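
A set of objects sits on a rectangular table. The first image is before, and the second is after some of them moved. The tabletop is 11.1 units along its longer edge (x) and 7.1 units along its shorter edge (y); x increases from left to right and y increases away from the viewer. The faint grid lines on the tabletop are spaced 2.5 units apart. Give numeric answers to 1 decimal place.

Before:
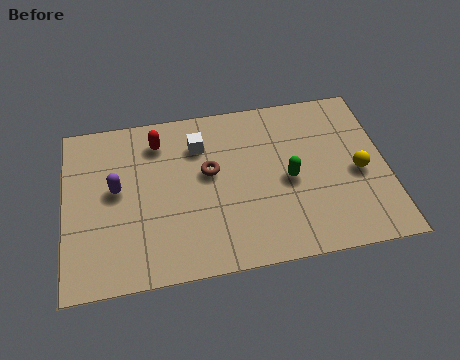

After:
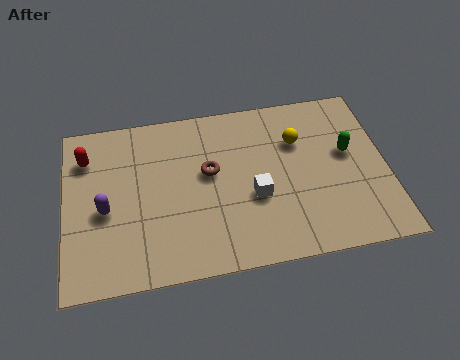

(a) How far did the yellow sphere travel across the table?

2.6

The yellow sphere was near (10.1, 3.2) before and (8.1, 4.9) after, so it travelled √(2.0² + 1.7²) ≈ 2.6 units.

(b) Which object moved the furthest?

the white cube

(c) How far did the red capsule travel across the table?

2.5

From (3.3, 5.7) to (0.8, 5.4), the red capsule covered √(2.5² + 0.3²) ≈ 2.5 units.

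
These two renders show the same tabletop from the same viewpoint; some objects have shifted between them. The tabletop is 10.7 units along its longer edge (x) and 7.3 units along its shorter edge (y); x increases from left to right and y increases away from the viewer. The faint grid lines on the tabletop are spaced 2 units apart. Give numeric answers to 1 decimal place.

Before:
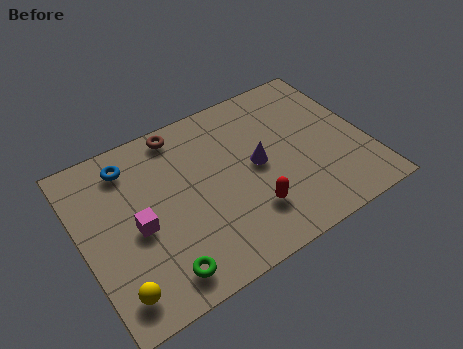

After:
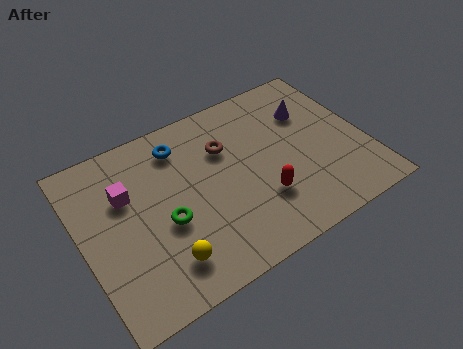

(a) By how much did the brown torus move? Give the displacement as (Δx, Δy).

(1.5, -1.5)

The brown torus was at about (4.1, 6.5) and moved to about (5.6, 5.0).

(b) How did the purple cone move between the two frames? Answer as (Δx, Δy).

(2.3, 1.4)

From the two frames, the purple cone sits at roughly (6.6, 3.7) before and (8.9, 5.1) after.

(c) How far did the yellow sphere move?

1.8

From (0.9, 1.2) to (2.7, 1.5), the yellow sphere covered √(1.8² + 0.3²) ≈ 1.8 units.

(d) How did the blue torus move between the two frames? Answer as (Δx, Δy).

(1.9, -0.1)

The blue torus was at about (2.1, 6.0) and moved to about (4.0, 5.9).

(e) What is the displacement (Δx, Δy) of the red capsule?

(0.5, 0.3)

The red capsule started near (6.0, 1.9) and ended near (6.5, 2.2).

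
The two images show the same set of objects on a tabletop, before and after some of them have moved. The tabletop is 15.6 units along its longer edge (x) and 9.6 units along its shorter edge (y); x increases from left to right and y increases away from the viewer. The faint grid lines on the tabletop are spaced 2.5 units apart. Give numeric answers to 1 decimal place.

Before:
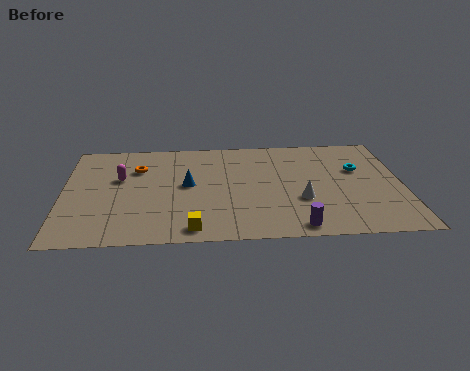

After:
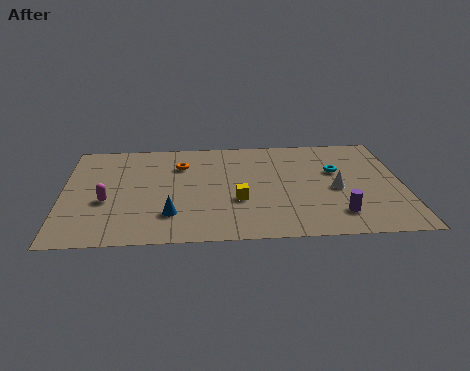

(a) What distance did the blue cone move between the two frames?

2.8

From (5.7, 5.1) to (4.9, 2.4), the blue cone covered √(0.8² + 2.7²) ≈ 2.8 units.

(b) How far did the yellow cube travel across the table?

3.2

The yellow cube moved from about (5.9, 1.1) to (8.0, 3.5), a distance of √(2.1² + 2.4²) ≈ 3.2.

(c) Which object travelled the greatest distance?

the yellow cube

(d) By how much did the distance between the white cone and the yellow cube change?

-0.9

Before: roughly 5.5 units apart; after: 4.6. That's 0.9 units closer together.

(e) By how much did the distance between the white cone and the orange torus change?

-0.6

Before: roughly 8.2 units apart; after: 7.6. That's 0.6 units closer together.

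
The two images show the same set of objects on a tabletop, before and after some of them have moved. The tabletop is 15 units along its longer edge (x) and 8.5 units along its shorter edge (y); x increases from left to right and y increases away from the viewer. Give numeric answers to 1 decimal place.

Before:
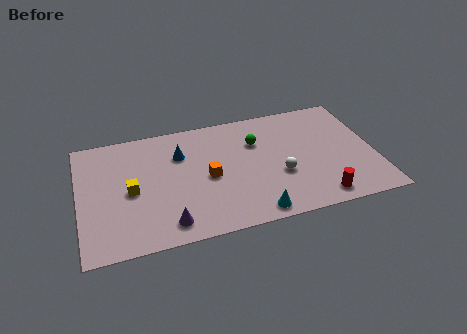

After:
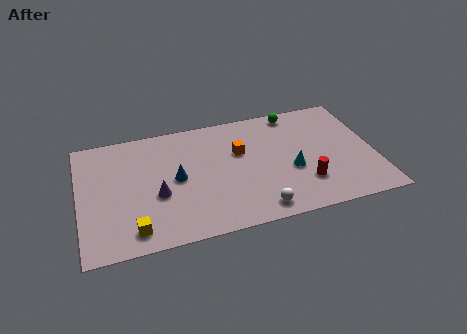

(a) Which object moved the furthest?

the cyan cone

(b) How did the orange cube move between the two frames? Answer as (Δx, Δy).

(1.7, 1.4)

The orange cube started near (6.5, 4.0) and ended near (8.2, 5.4).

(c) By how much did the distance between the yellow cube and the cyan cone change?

+1.6

The distance was about 6.8 in the first image and 8.4 in the second, so they moved 1.6 units further apart.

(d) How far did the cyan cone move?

3.3

The cyan cone was near (8.6, 0.9) before and (10.7, 3.4) after, so it travelled √(2.1² + 2.5²) ≈ 3.3 units.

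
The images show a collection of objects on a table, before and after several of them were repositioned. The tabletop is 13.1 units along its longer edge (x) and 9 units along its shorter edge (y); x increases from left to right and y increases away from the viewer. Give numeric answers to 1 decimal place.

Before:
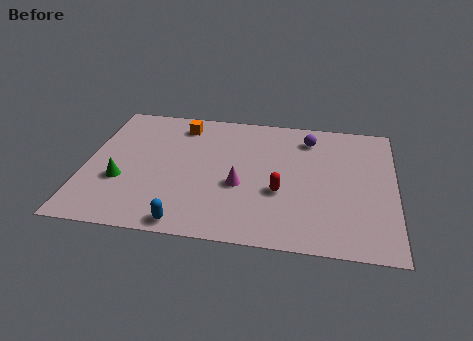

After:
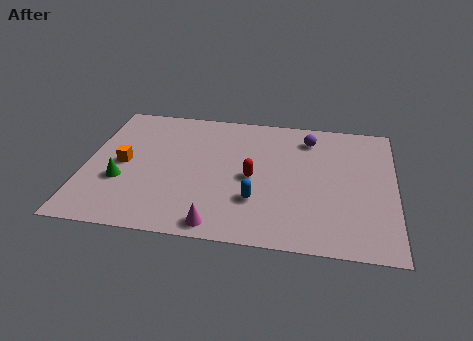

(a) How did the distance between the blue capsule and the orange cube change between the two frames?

-0.8

Before: roughly 6.7 units apart; after: 5.9. That's 0.8 units closer together.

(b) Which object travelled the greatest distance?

the orange cube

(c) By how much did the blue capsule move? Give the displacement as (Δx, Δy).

(2.8, 1.9)

From the two frames, the blue capsule sits at roughly (4.5, 0.8) before and (7.3, 2.7) after.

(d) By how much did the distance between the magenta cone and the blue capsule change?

-1.2

Before: roughly 3.5 units apart; after: 2.3. That's 1.2 units closer together.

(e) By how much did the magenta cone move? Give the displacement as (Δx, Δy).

(-0.8, -2.7)

The magenta cone was at about (6.6, 3.6) and moved to about (5.8, 0.9).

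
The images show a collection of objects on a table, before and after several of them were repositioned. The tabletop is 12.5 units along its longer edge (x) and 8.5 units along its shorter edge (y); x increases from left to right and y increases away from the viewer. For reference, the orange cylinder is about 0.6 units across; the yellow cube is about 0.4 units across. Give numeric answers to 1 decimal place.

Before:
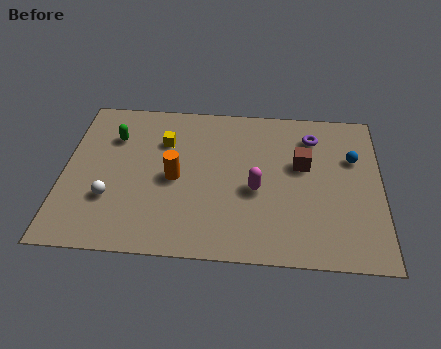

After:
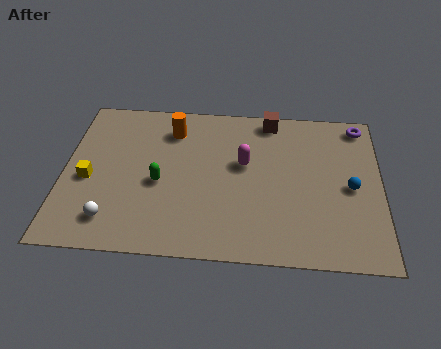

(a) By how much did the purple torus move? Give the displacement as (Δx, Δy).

(1.9, 0.8)

From the two frames, the purple torus sits at roughly (9.8, 6.7) before and (11.7, 7.5) after.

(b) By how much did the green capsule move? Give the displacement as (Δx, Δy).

(1.9, -2.4)

The green capsule started near (1.9, 6.1) and ended near (3.8, 3.7).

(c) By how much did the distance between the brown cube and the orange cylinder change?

-1.1

The distance was about 5.1 in the first image and 4.0 in the second, so they moved 1.1 units closer together.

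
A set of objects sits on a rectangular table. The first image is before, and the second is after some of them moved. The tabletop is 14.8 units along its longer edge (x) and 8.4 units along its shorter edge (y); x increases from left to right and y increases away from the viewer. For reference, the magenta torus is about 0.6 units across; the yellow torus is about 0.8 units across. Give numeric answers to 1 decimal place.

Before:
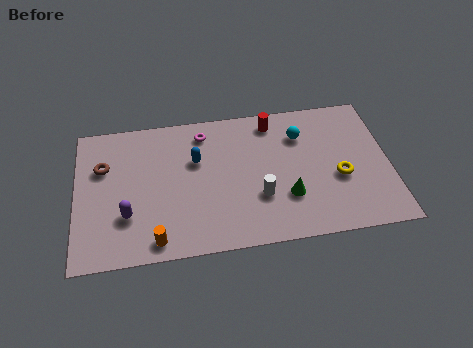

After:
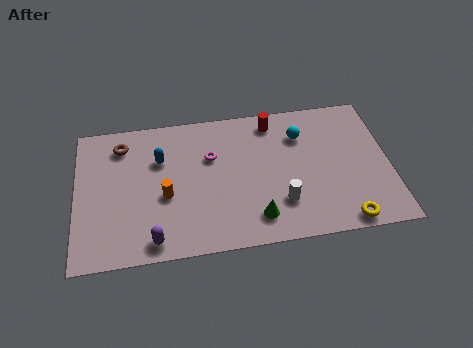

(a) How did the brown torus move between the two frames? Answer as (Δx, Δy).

(0.9, 1.2)

The brown torus was at about (1.3, 5.6) and moved to about (2.2, 6.8).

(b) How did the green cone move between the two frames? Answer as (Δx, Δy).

(-1.5, -1.0)

From the two frames, the green cone sits at roughly (9.9, 2.6) before and (8.4, 1.6) after.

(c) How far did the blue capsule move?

1.7

The blue capsule was near (5.7, 5.4) before and (4.0, 5.7) after, so it travelled √(1.7² + 0.3²) ≈ 1.7 units.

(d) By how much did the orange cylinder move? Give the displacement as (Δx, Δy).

(0.5, 2.5)

From the two frames, the orange cylinder sits at roughly (3.7, 1.0) before and (4.2, 3.5) after.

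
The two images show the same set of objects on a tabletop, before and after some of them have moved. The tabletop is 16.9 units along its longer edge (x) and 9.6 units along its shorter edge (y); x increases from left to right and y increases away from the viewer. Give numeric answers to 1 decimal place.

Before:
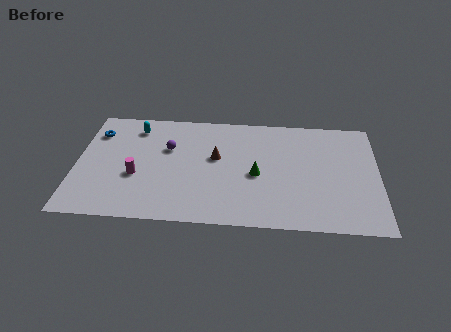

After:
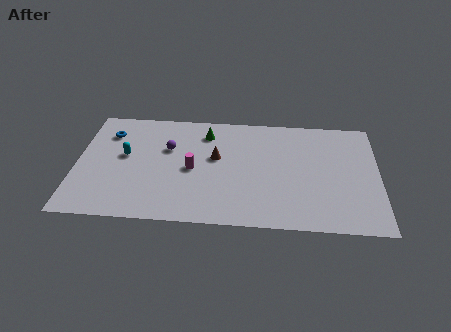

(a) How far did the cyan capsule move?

2.5

The cyan capsule moved from about (3.2, 7.9) to (2.7, 5.4), a distance of √(0.5² + 2.5²) ≈ 2.5.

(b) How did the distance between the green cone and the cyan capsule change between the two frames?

-2.7

Before: roughly 7.8 units apart; after: 5.1. That's 2.7 units closer together.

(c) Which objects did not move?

the brown cone and the purple sphere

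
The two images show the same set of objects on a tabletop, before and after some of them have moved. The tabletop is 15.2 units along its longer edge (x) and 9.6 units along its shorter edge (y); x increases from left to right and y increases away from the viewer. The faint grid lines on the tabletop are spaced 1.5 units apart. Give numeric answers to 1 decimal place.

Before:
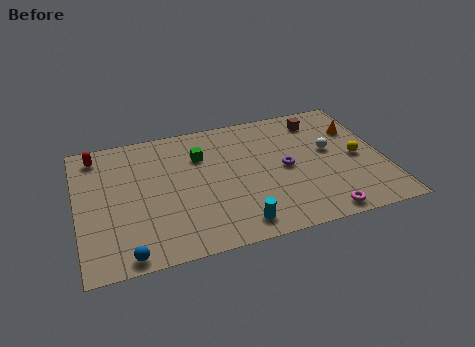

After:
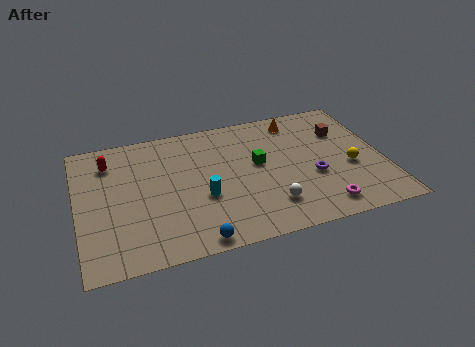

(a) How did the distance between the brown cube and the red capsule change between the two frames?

+0.5

Before: roughly 11.2 units apart; after: 11.7. That's 0.5 units further apart.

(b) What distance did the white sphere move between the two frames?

4.6

The white sphere was near (12.6, 5.4) before and (9.3, 2.2) after, so it travelled √(3.3² + 3.2²) ≈ 4.6 units.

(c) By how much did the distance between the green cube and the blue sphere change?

-1.4

The distance was about 7.2 in the first image and 5.8 in the second, so they moved 1.4 units closer together.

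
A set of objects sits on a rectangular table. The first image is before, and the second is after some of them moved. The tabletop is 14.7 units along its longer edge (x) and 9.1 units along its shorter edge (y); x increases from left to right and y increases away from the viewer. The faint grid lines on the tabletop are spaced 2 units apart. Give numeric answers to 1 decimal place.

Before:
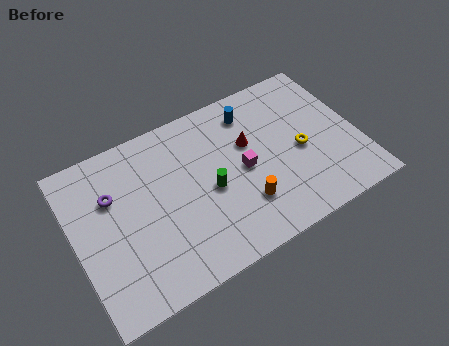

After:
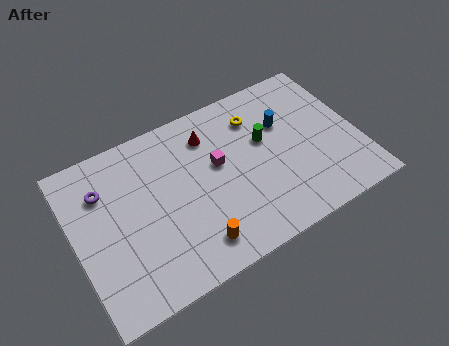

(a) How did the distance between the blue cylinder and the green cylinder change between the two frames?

-3.1

They were about 4.3 units apart before and 1.2 after — 3.1 units closer together.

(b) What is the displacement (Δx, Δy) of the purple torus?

(-0.4, 0.5)

The purple torus started near (2.1, 6.1) and ended near (1.7, 6.6).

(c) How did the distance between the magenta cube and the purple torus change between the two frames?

-0.9

The distance was about 6.8 in the first image and 5.9 in the second, so they moved 0.9 units closer together.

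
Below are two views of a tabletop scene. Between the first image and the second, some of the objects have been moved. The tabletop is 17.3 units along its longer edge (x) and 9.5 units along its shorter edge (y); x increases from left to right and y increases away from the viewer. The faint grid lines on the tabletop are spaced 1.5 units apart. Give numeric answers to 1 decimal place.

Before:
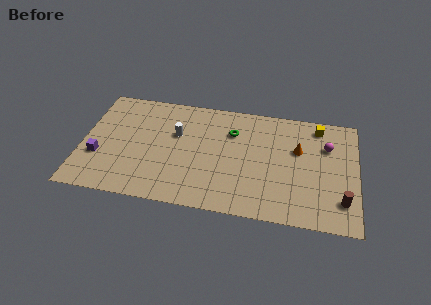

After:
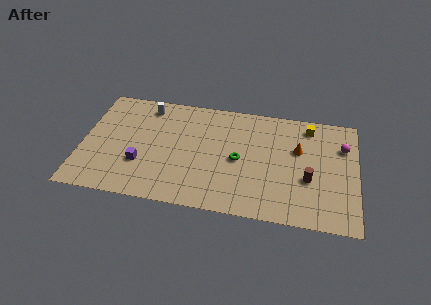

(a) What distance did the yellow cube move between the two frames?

0.6

From (14.8, 8.2) to (14.2, 8.1), the yellow cube covered √(0.6² + 0.1²) ≈ 0.6 units.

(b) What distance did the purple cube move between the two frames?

2.7

The purple cube was near (1.1, 3.3) before and (3.8, 3.1) after, so it travelled √(2.7² + 0.2²) ≈ 2.7 units.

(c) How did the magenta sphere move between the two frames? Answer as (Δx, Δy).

(1.0, 0.1)

From the two frames, the magenta sphere sits at roughly (15.4, 6.6) before and (16.4, 6.7) after.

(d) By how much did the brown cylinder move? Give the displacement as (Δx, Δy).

(-2.1, 1.4)

The brown cylinder was at about (16.4, 2.2) and moved to about (14.3, 3.6).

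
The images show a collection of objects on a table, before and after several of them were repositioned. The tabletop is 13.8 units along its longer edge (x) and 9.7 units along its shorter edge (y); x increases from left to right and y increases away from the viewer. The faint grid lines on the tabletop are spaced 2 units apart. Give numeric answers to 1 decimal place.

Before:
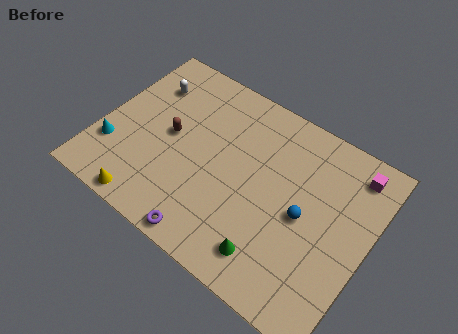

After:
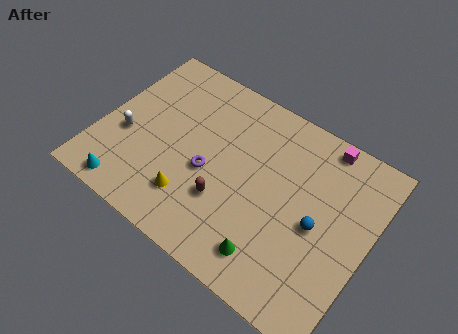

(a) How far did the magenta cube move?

1.8

The magenta cube was near (12.5, 8.2) before and (10.8, 8.8) after, so it travelled √(1.7² + 0.6²) ≈ 1.8 units.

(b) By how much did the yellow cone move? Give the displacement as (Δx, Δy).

(2.0, 1.5)

The yellow cone started near (3.2, 0.8) and ended near (5.2, 2.3).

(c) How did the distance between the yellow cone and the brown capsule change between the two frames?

-2.4

Before: roughly 4.2 units apart; after: 1.8. That's 2.4 units closer together.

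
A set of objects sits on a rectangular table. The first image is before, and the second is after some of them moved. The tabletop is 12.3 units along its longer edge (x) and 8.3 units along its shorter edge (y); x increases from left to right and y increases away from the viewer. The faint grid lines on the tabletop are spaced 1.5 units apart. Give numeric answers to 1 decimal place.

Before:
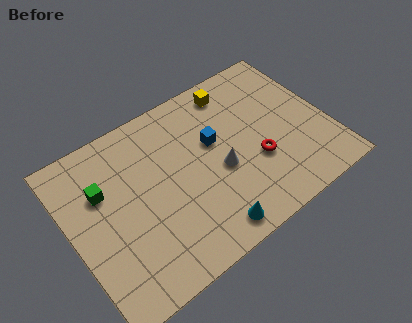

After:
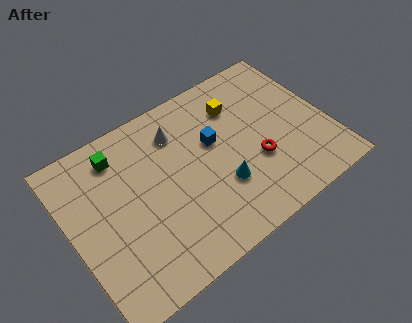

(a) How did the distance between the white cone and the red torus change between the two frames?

+2.9

The distance was about 1.8 in the first image and 4.7 in the second, so they moved 2.9 units further apart.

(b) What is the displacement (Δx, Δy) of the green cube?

(1.0, 1.3)

From the two frames, the green cube sits at roughly (1.7, 5.5) before and (2.7, 6.8) after.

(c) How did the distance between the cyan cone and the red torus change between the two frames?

-1.6

Before: roughly 3.4 units apart; after: 1.8. That's 1.6 units closer together.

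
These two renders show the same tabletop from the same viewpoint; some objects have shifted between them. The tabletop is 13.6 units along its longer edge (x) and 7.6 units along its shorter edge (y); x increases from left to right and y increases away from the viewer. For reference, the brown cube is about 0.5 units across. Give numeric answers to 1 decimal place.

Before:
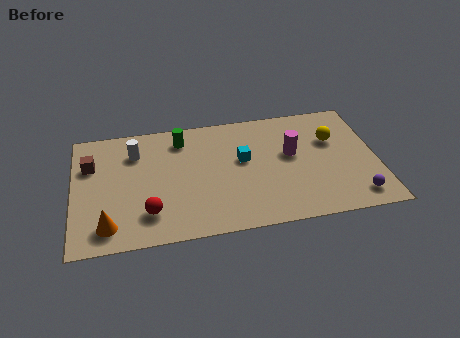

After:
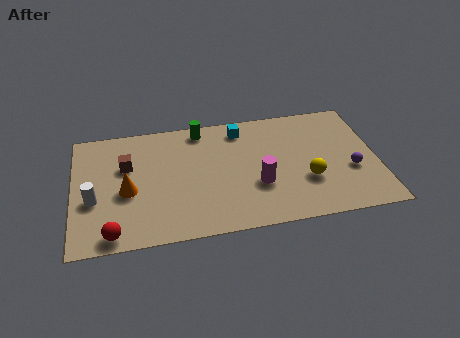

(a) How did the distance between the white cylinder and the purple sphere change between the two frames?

+0.8

They were about 10.7 units apart before and 11.5 after — 0.8 units further apart.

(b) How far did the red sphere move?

1.9

The red sphere was near (3.3, 1.8) before and (1.7, 0.8) after, so it travelled √(1.6² + 1.0²) ≈ 1.9 units.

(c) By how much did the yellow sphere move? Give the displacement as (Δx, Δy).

(-1.3, -2.4)

The yellow sphere was at about (11.7, 5.0) and moved to about (10.4, 2.6).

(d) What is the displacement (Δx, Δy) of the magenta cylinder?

(-1.6, -1.7)

From the two frames, the magenta cylinder sits at roughly (9.8, 4.4) before and (8.2, 2.7) after.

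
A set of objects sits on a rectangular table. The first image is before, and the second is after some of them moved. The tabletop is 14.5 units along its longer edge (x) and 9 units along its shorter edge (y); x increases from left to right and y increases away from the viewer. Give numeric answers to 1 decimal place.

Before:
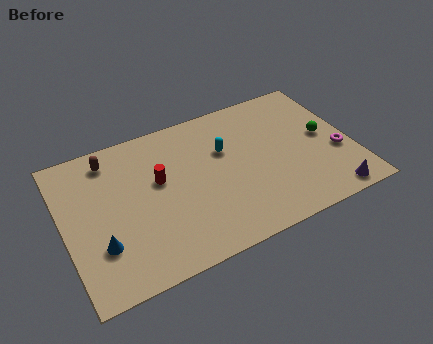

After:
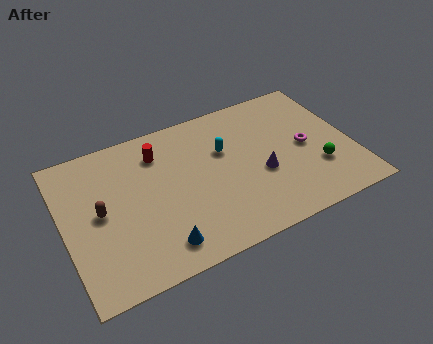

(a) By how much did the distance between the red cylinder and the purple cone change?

-3.3

Before: roughly 9.2 units apart; after: 5.9. That's 3.3 units closer together.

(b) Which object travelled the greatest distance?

the purple cone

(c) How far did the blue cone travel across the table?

3.0

From (1.6, 2.7) to (4.4, 1.5), the blue cone covered √(2.8² + 1.2²) ≈ 3.0 units.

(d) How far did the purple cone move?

4.1

From (12.9, 0.9) to (9.8, 3.6), the purple cone covered √(3.1² + 2.7²) ≈ 4.1 units.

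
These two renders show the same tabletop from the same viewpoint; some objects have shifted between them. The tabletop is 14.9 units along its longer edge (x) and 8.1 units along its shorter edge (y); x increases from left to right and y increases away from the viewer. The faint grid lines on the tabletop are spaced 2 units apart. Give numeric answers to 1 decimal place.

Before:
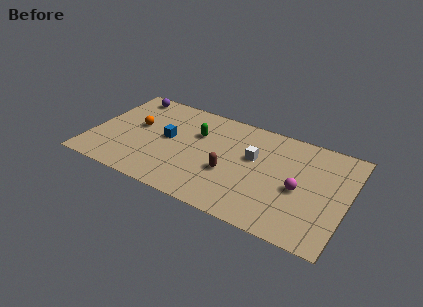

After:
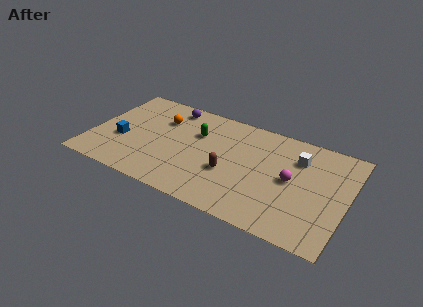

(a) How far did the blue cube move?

2.9

The blue cube was near (4.4, 4.3) before and (1.8, 3.1) after, so it travelled √(2.6² + 1.2²) ≈ 2.9 units.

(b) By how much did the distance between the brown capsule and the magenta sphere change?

-0.4

The distance was about 4.0 in the first image and 3.6 in the second, so they moved 0.4 units closer together.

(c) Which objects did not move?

the brown capsule and the green capsule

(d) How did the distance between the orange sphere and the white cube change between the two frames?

+1.2

They were about 6.9 units apart before and 8.1 after — 1.2 units further apart.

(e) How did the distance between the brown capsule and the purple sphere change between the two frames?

-2.1

Before: roughly 7.7 units apart; after: 5.6. That's 2.1 units closer together.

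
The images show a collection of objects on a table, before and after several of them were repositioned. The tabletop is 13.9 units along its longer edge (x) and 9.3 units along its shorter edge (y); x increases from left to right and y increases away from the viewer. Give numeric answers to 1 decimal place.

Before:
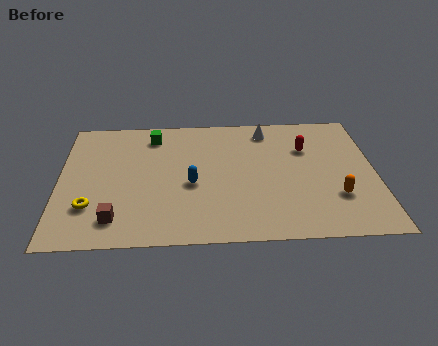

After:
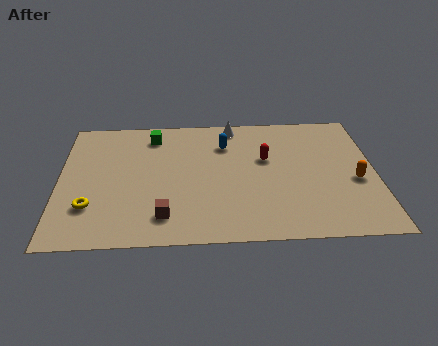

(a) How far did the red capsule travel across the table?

1.9

The red capsule moved from about (10.9, 6.4) to (9.1, 5.7), a distance of √(1.8² + 0.7²) ≈ 1.9.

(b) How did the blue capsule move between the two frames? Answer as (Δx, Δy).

(1.5, 2.9)

From the two frames, the blue capsule sits at roughly (5.8, 4.0) before and (7.3, 6.9) after.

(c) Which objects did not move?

the green cube and the yellow torus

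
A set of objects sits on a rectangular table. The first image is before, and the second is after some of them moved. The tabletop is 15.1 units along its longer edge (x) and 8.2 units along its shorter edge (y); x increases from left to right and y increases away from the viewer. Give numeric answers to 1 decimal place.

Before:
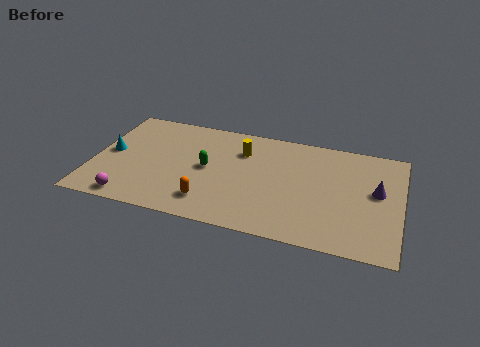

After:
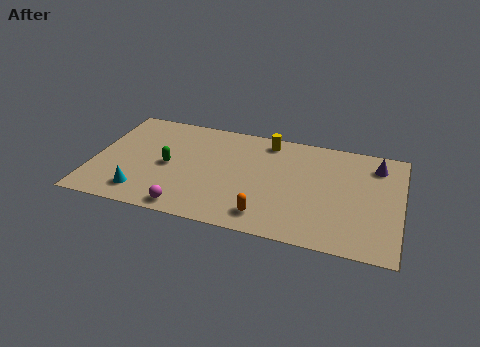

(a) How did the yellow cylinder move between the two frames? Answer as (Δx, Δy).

(1.2, 1.1)

The yellow cylinder started near (7.2, 6.0) and ended near (8.4, 7.1).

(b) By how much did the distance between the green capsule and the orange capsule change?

+3.1

They were about 2.5 units apart before and 5.6 after — 3.1 units further apart.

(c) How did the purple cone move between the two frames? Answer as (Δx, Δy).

(-0.1, 2.0)

The purple cone was at about (13.9, 4.6) and moved to about (13.8, 6.6).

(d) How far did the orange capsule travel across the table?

2.8

From (5.9, 1.7) to (8.7, 1.4), the orange capsule covered √(2.8² + 0.3²) ≈ 2.8 units.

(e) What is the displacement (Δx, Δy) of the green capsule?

(-1.9, -0.3)

The green capsule started near (5.6, 4.2) and ended near (3.7, 3.9).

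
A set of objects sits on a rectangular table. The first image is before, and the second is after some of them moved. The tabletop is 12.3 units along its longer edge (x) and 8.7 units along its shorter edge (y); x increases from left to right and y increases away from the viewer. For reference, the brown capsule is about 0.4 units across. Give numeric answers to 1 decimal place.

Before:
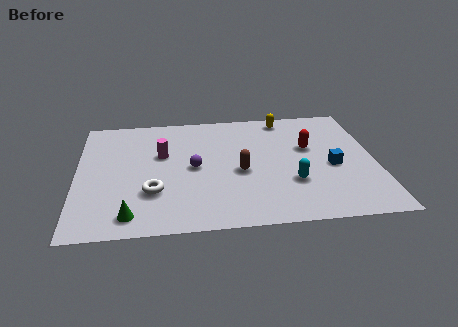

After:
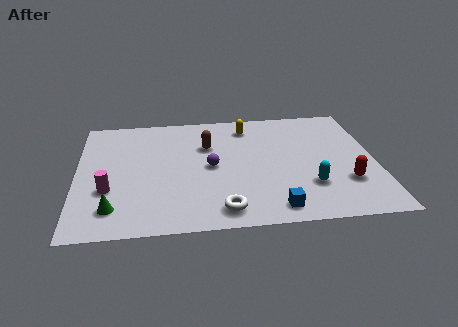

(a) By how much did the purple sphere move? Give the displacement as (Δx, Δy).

(0.7, 0.0)

The purple sphere started near (4.8, 4.3) and ended near (5.5, 4.3).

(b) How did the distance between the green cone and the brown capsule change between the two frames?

+0.5

The distance was about 5.2 in the first image and 5.7 in the second, so they moved 0.5 units further apart.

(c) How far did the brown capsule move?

2.5

The brown capsule was near (6.7, 3.8) before and (5.4, 5.9) after, so it travelled √(1.3² + 2.1²) ≈ 2.5 units.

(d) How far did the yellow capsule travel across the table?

1.7

From (8.7, 7.7) to (7.1, 7.2), the yellow capsule covered √(1.6² + 0.5²) ≈ 1.7 units.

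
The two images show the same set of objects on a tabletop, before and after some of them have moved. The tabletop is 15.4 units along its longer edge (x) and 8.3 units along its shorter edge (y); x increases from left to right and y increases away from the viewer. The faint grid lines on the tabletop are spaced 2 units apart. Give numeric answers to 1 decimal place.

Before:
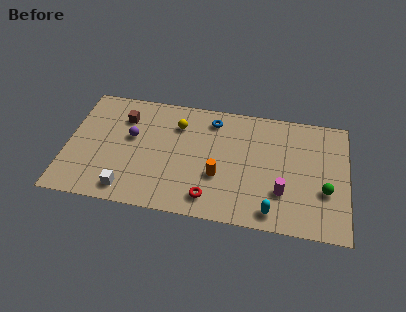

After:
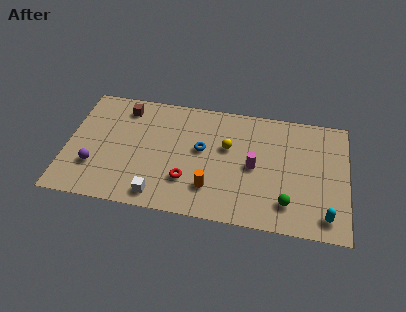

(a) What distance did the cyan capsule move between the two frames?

2.9

The cyan capsule moved from about (11.4, 1.1) to (14.3, 1.3), a distance of √(2.9² + 0.2²) ≈ 2.9.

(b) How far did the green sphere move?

2.3

The green sphere moved from about (14.2, 3.0) to (12.2, 1.8), a distance of √(2.0² + 1.2²) ≈ 2.3.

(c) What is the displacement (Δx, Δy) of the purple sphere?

(-1.9, -2.4)

The purple sphere was at about (3.5, 4.9) and moved to about (1.6, 2.5).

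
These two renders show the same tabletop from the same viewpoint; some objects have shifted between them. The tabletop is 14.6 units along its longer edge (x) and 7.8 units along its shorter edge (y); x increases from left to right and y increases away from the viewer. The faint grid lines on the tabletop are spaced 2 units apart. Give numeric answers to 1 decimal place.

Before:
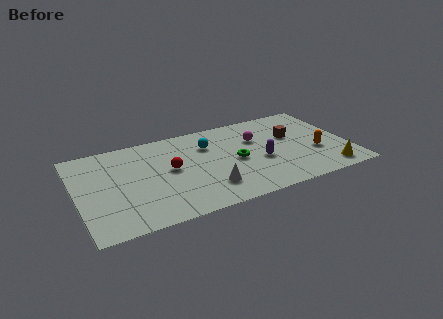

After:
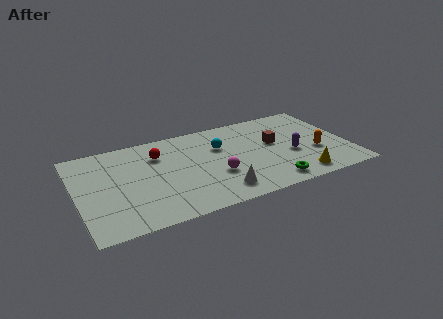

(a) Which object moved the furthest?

the magenta sphere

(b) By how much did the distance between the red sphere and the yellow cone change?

-0.3

The distance was about 8.8 in the first image and 8.5 in the second, so they moved 0.3 units closer together.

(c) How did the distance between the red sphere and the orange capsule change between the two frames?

+0.9

The distance was about 7.9 in the first image and 8.8 in the second, so they moved 0.9 units further apart.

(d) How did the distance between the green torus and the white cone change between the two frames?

+0.3

They were about 2.5 units apart before and 2.8 after — 0.3 units further apart.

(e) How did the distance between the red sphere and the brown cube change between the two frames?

-0.4

They were about 6.7 units apart before and 6.3 after — 0.4 units closer together.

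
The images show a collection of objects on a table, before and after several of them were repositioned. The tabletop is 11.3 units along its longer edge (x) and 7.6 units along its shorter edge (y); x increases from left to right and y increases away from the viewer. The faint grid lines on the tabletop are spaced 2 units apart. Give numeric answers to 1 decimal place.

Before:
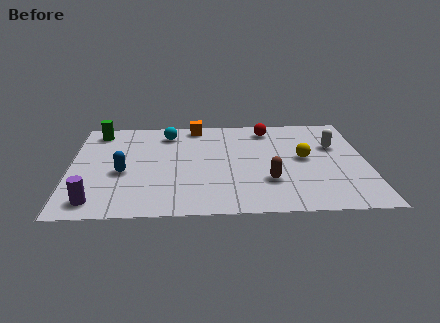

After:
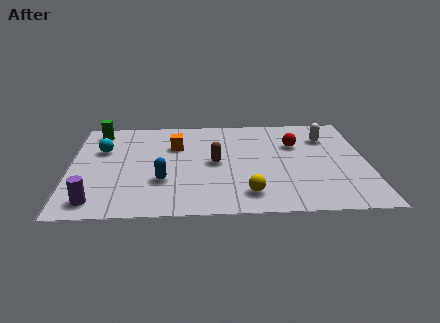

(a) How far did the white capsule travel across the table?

0.8

The white capsule moved from about (10.1, 4.9) to (9.8, 5.6), a distance of √(0.3² + 0.7²) ≈ 0.8.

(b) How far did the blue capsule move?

1.7

The blue capsule was near (2.0, 3.2) before and (3.5, 2.5) after, so it travelled √(1.5² + 0.7²) ≈ 1.7 units.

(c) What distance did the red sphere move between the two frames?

1.6

The red sphere was near (7.6, 6.4) before and (8.6, 5.1) after, so it travelled √(1.0² + 1.3²) ≈ 1.6 units.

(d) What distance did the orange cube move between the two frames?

1.8

The orange cube was near (4.8, 6.8) before and (4.0, 5.2) after, so it travelled √(0.8² + 1.6²) ≈ 1.8 units.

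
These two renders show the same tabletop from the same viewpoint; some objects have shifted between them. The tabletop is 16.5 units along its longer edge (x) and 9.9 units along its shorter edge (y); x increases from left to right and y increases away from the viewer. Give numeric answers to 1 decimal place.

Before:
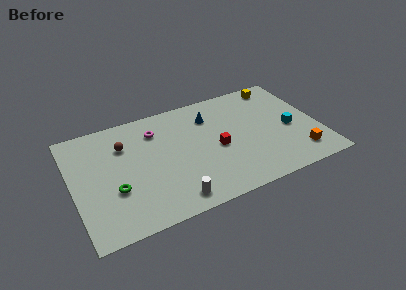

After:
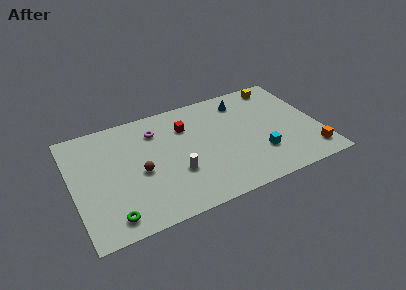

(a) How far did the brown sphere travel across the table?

2.8

The brown sphere was near (3.6, 7.1) before and (4.4, 4.4) after, so it travelled √(0.8² + 2.7²) ≈ 2.8 units.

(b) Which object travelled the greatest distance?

the red cube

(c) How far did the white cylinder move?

2.2

From (6.2, 1.3) to (6.7, 3.4), the white cylinder covered √(0.5² + 2.1²) ≈ 2.2 units.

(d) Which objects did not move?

the magenta torus and the yellow cube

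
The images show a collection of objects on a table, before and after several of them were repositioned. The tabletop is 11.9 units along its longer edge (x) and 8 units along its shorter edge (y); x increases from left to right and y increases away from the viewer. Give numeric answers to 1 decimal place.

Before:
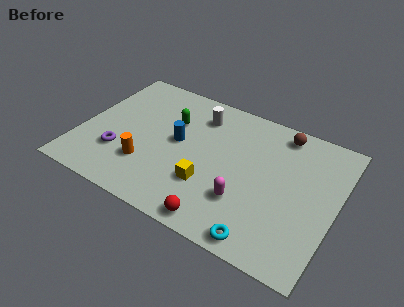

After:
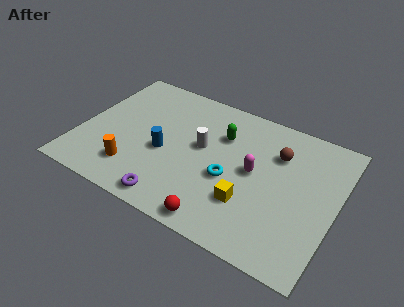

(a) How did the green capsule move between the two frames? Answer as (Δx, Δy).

(2.4, 0.2)

From the two frames, the green capsule sits at roughly (4.0, 5.4) before and (6.4, 5.6) after.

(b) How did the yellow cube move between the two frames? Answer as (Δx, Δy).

(1.9, -0.1)

The yellow cube was at about (6.2, 2.5) and moved to about (8.1, 2.4).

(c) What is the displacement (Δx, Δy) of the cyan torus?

(-1.9, 2.5)

The cyan torus was at about (9.0, 0.8) and moved to about (7.1, 3.3).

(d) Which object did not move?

the red sphere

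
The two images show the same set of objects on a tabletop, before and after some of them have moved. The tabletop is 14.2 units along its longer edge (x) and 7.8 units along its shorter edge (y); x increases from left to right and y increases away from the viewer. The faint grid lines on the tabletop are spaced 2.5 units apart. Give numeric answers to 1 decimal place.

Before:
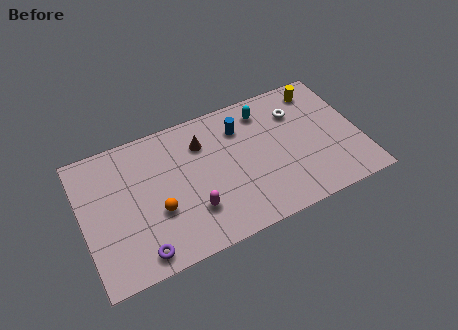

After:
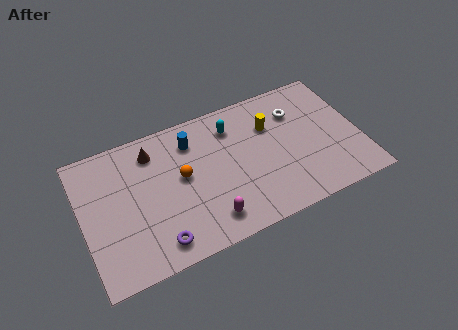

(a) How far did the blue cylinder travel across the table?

2.5

From (8.3, 5.9) to (5.8, 6.1), the blue cylinder covered √(2.5² + 0.2²) ≈ 2.5 units.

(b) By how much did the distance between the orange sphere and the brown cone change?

-1.5

Before: roughly 3.9 units apart; after: 2.4. That's 1.5 units closer together.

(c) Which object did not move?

the white torus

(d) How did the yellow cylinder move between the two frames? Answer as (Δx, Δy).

(-2.7, -1.2)

The yellow cylinder was at about (12.5, 6.6) and moved to about (9.8, 5.4).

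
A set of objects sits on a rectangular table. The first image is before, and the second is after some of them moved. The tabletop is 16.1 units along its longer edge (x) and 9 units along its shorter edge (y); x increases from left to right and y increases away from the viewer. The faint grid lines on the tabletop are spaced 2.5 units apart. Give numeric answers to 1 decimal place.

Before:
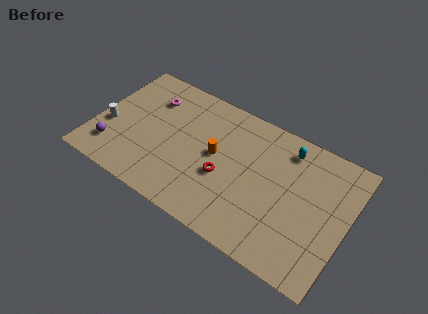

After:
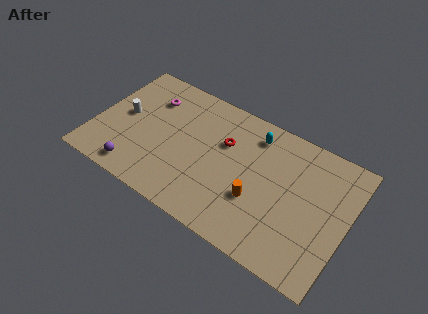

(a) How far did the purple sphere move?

1.9

The purple sphere moved from about (1.4, 2.0) to (3.1, 1.2), a distance of √(1.7² + 0.8²) ≈ 1.9.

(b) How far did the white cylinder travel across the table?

1.4

The white cylinder was near (0.9, 3.5) before and (1.7, 4.7) after, so it travelled √(0.8² + 1.2²) ≈ 1.4 units.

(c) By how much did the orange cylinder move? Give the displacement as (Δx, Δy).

(2.9, -1.6)

From the two frames, the orange cylinder sits at roughly (7.7, 4.8) before and (10.6, 3.2) after.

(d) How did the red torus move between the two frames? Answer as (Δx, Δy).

(-0.3, 2.3)

From the two frames, the red torus sits at roughly (8.4, 3.6) before and (8.1, 5.9) after.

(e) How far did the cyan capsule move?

2.1

From (11.9, 7.5) to (9.8, 7.4), the cyan capsule covered √(2.1² + 0.1²) ≈ 2.1 units.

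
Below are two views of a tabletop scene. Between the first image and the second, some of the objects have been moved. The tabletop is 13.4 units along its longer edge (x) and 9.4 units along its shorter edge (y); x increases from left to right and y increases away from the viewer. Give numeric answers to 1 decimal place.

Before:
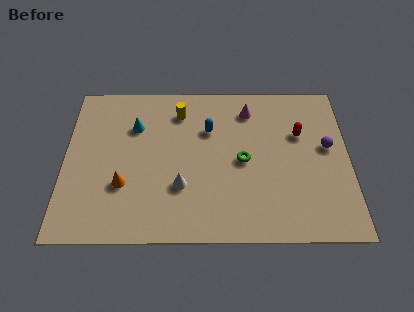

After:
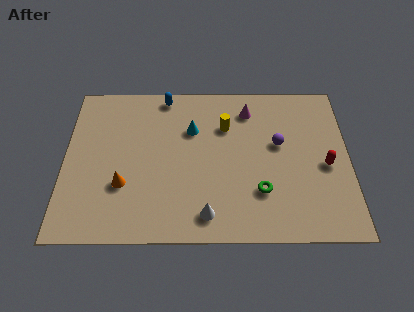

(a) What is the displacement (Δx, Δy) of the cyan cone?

(2.7, -0.2)

The cyan cone started near (3.3, 6.6) and ended near (6.0, 6.4).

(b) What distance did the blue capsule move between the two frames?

3.0

The blue capsule was near (6.8, 6.4) before and (4.7, 8.5) after, so it travelled √(2.1² + 2.1²) ≈ 3.0 units.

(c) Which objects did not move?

the orange cone and the magenta cone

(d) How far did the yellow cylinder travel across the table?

2.4

From (5.4, 7.5) to (7.6, 6.6), the yellow cylinder covered √(2.2² + 0.9²) ≈ 2.4 units.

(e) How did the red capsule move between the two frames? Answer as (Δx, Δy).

(1.2, -1.9)

The red capsule was at about (11.1, 6.1) and moved to about (12.3, 4.2).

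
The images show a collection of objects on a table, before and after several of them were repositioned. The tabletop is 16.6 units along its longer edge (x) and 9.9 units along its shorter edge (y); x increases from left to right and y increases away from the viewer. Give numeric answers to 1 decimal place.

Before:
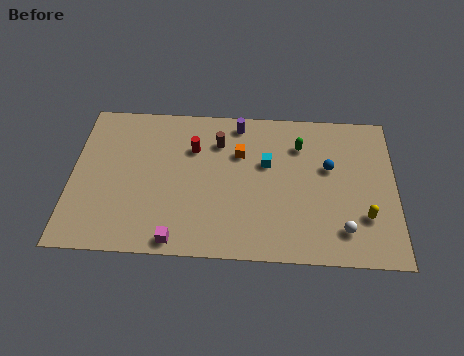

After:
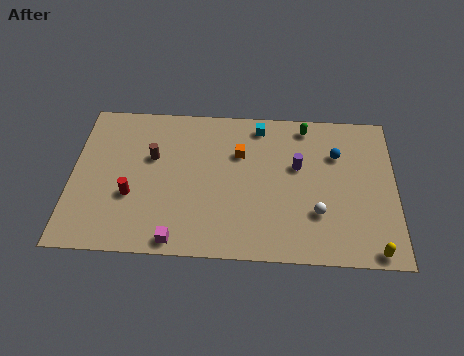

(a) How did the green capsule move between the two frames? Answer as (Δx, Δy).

(0.3, 1.3)

From the two frames, the green capsule sits at roughly (11.7, 7.4) before and (12.0, 8.7) after.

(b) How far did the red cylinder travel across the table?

4.5

The red cylinder was near (6.2, 6.9) before and (3.1, 3.6) after, so it travelled √(3.1² + 3.3²) ≈ 4.5 units.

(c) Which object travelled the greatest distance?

the red cylinder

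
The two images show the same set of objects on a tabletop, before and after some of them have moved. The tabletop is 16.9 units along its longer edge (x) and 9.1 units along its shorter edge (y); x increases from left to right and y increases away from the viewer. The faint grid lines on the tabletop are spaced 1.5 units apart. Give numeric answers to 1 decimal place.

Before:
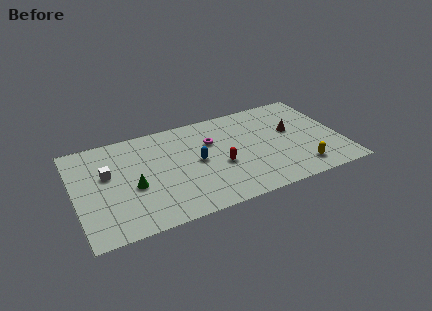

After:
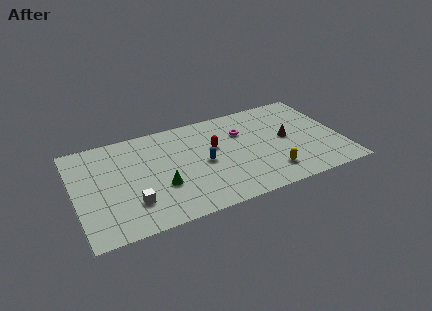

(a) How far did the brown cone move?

0.7

From (13.9, 5.3) to (13.5, 4.7), the brown cone covered √(0.4² + 0.6²) ≈ 0.7 units.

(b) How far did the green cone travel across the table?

1.8

From (3.6, 3.8) to (5.3, 3.2), the green cone covered √(1.7² + 0.6²) ≈ 1.8 units.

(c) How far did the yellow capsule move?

1.9

The yellow capsule moved from about (14.0, 1.6) to (12.1, 1.9), a distance of √(1.9² + 0.3²) ≈ 1.9.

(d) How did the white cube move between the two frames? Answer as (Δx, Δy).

(1.3, -3.1)

The white cube was at about (2.1, 5.5) and moved to about (3.4, 2.4).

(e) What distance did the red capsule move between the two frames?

1.8

The red capsule moved from about (9.1, 3.7) to (8.9, 5.5), a distance of √(0.2² + 1.8²) ≈ 1.8.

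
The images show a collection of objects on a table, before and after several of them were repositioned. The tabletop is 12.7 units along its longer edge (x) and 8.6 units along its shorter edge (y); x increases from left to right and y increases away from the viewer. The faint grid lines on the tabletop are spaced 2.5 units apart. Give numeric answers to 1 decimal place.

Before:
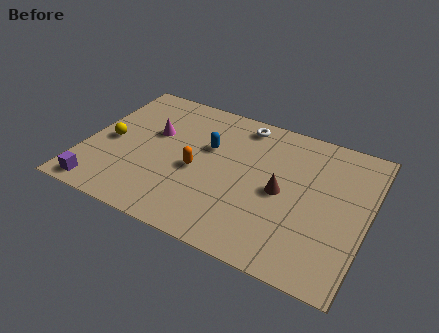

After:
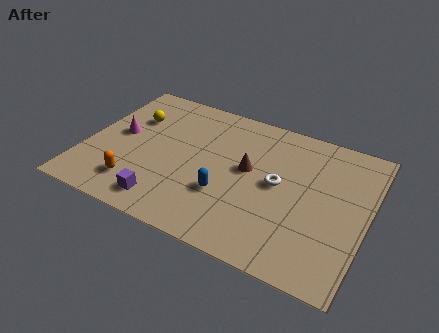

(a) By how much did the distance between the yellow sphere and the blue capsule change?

+1.1

Before: roughly 4.5 units apart; after: 5.6. That's 1.1 units further apart.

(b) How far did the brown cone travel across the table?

1.7

The brown cone was near (8.9, 4.1) before and (7.3, 4.8) after, so it travelled √(1.6² + 0.7²) ≈ 1.7 units.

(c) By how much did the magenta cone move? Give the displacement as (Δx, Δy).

(-1.5, -0.7)

The magenta cone was at about (2.9, 5.3) and moved to about (1.4, 4.6).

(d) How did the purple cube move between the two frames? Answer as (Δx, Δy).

(2.9, 0.4)

The purple cube started near (1.1, 0.9) and ended near (4.0, 1.3).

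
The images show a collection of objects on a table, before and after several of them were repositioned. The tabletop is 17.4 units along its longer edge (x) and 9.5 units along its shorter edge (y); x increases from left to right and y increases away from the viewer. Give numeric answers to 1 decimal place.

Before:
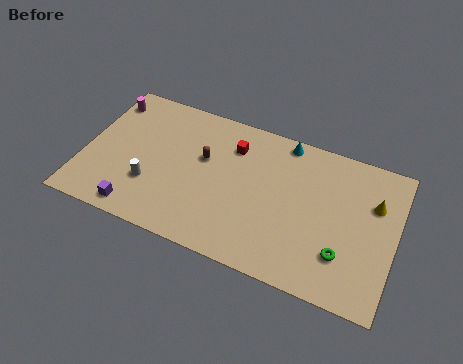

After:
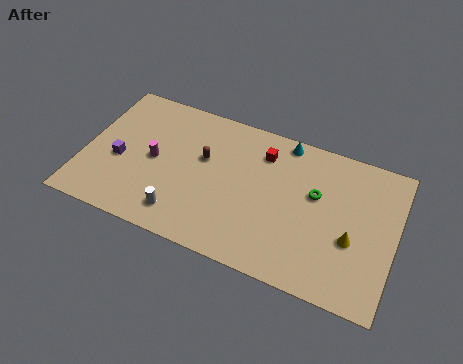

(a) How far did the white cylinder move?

2.3

The white cylinder was near (3.9, 3.0) before and (5.8, 1.7) after, so it travelled √(1.9² + 1.3²) ≈ 2.3 units.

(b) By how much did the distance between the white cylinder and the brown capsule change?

+0.3

They were about 3.9 units apart before and 4.2 after — 0.3 units further apart.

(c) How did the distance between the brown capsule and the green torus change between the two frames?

-2.4

The distance was about 8.7 in the first image and 6.3 in the second, so they moved 2.4 units closer together.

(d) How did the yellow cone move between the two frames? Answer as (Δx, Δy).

(-1.0, -2.7)

The yellow cone was at about (16.1, 6.4) and moved to about (15.1, 3.7).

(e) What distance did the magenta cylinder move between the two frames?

4.4

The magenta cylinder was near (0.8, 7.8) before and (3.9, 4.7) after, so it travelled √(3.1² + 3.1²) ≈ 4.4 units.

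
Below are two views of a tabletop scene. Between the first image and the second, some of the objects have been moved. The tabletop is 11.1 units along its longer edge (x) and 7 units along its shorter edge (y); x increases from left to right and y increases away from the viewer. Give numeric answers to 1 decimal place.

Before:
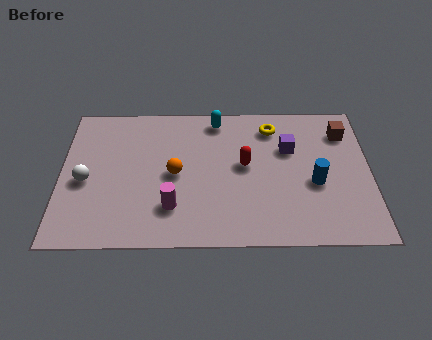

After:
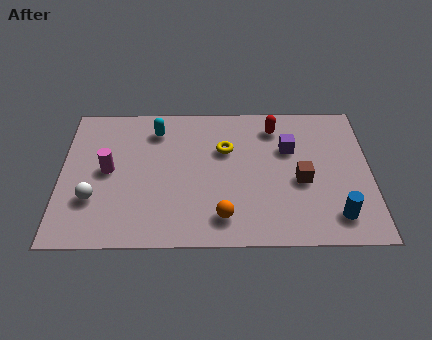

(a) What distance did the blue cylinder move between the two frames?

1.7

The blue cylinder was near (9.1, 2.9) before and (9.8, 1.3) after, so it travelled √(0.7² + 1.6²) ≈ 1.7 units.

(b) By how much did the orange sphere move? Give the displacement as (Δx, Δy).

(1.7, -2.1)

The orange sphere started near (4.1, 3.4) and ended near (5.8, 1.3).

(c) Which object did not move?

the purple cube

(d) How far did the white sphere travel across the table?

0.9

The white sphere was near (0.9, 3.1) before and (1.2, 2.2) after, so it travelled √(0.3² + 0.9²) ≈ 0.9 units.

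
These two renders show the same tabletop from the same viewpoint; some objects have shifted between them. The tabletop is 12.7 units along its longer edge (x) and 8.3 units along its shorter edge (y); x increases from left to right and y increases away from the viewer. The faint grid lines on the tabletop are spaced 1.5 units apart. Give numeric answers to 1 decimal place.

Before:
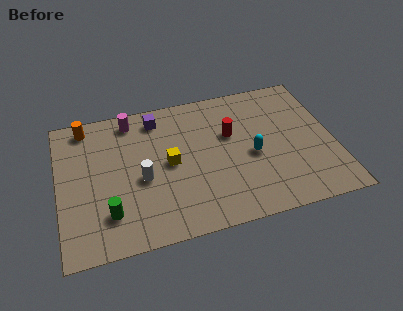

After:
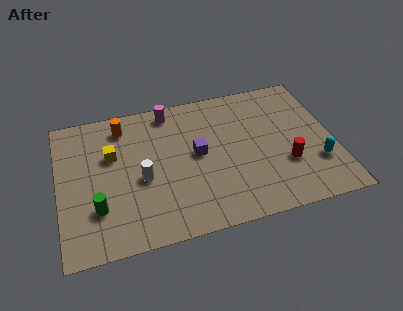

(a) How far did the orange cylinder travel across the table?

1.7

The orange cylinder was near (1.4, 7.3) before and (3.1, 6.9) after, so it travelled √(1.7² + 0.4²) ≈ 1.7 units.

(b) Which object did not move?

the white cylinder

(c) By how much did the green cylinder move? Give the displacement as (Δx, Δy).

(-0.5, 0.4)

The green cylinder was at about (2.2, 2.0) and moved to about (1.7, 2.4).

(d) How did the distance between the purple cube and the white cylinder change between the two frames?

-0.8

Before: roughly 3.5 units apart; after: 2.7. That's 0.8 units closer together.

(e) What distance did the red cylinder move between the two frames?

3.4

From (8.0, 5.2) to (10.4, 2.8), the red cylinder covered √(2.4² + 2.4²) ≈ 3.4 units.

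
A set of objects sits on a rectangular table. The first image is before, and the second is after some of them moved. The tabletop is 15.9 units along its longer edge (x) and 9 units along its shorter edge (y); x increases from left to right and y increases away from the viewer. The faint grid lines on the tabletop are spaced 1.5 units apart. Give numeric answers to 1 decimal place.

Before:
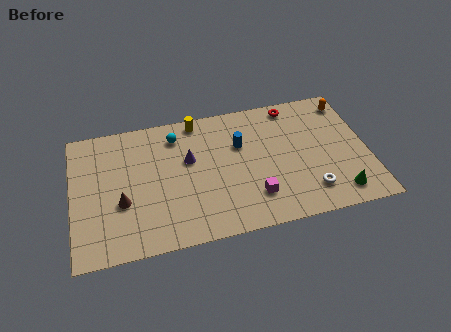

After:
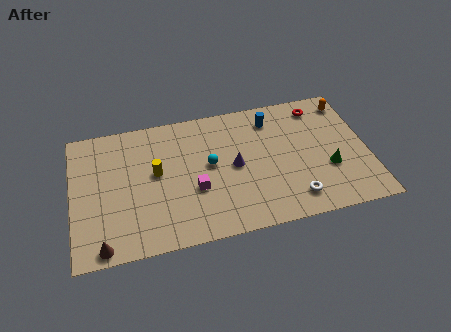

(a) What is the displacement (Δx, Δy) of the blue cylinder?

(1.8, 1.4)

The blue cylinder started near (9.1, 5.9) and ended near (10.9, 7.3).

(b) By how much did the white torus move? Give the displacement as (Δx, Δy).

(-0.9, -0.3)

The white torus was at about (12.6, 1.9) and moved to about (11.7, 1.6).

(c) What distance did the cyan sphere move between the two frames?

2.9

The cyan sphere was near (5.7, 7.3) before and (7.4, 4.9) after, so it travelled √(1.7² + 2.4²) ≈ 2.9 units.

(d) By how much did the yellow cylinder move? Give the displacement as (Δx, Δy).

(-2.4, -3.1)

The yellow cylinder started near (6.9, 8.1) and ended near (4.5, 5.0).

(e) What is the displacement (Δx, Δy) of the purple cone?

(2.4, -1.0)

The purple cone started near (6.3, 5.5) and ended near (8.7, 4.5).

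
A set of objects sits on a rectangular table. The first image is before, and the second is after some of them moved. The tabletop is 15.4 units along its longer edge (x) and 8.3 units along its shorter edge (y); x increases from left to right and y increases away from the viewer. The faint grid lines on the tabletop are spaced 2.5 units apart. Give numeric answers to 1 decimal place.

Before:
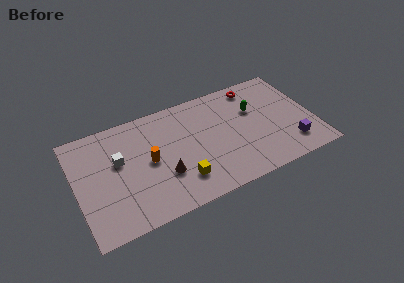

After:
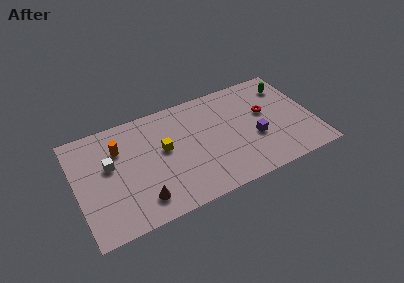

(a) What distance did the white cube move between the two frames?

0.6

From (2.8, 5.0) to (2.2, 4.9), the white cube covered √(0.6² + 0.1²) ≈ 0.6 units.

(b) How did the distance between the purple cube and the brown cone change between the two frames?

-0.5

They were about 8.3 units apart before and 7.8 after — 0.5 units closer together.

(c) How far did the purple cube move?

2.6

The purple cube moved from about (13.7, 1.8) to (11.5, 3.2), a distance of √(2.2² + 1.4²) ≈ 2.6.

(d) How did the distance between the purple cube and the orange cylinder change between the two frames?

-0.3

The distance was about 9.3 in the first image and 9.0 in the second, so they moved 0.3 units closer together.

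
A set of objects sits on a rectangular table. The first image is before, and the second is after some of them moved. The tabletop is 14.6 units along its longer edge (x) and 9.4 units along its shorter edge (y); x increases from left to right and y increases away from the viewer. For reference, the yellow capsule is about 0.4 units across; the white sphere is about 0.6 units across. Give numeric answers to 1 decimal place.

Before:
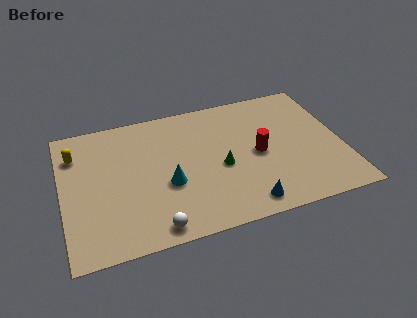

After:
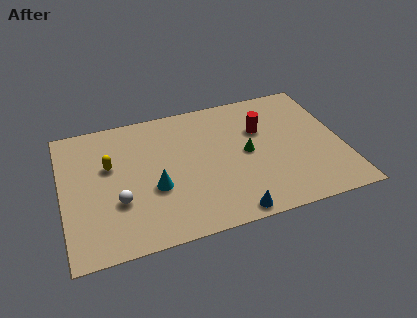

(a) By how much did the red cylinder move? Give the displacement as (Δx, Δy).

(0.3, 1.7)

The red cylinder started near (10.2, 4.5) and ended near (10.5, 6.2).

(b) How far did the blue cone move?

0.9

From (9.2, 1.2) to (8.4, 0.8), the blue cone covered √(0.8² + 0.4²) ≈ 0.9 units.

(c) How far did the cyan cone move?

0.7

From (5.4, 3.7) to (4.7, 3.6), the cyan cone covered √(0.7² + 0.1²) ≈ 0.7 units.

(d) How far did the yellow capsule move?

2.1

The yellow capsule moved from about (0.8, 7.1) to (2.5, 5.8), a distance of √(1.7² + 1.3²) ≈ 2.1.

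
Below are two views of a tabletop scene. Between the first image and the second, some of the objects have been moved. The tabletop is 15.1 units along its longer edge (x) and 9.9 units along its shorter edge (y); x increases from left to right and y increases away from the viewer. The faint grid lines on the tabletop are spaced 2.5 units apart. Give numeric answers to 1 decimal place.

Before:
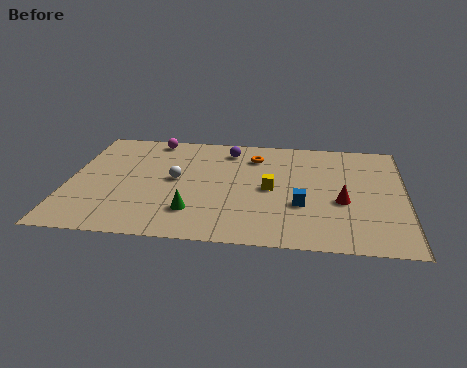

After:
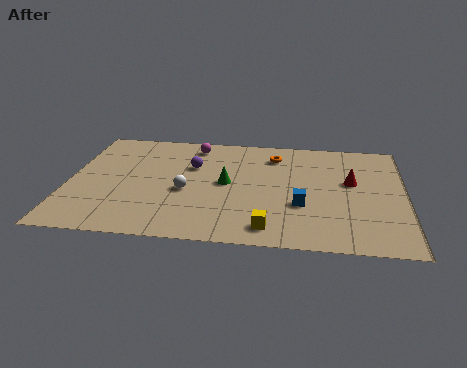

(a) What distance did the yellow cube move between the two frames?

3.4

The yellow cube was near (9.1, 4.8) before and (9.1, 1.4) after, so it travelled √(0.0² + 3.4²) ≈ 3.4 units.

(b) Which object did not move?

the blue cube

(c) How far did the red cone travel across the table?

1.8

The red cone was near (12.3, 4.0) before and (12.7, 5.8) after, so it travelled √(0.4² + 1.8²) ≈ 1.8 units.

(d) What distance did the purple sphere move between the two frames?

2.3

The purple sphere was near (7.1, 8.2) before and (5.5, 6.5) after, so it travelled √(1.6² + 1.7²) ≈ 2.3 units.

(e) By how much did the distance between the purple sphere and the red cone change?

+0.5

The distance was about 6.7 in the first image and 7.2 in the second, so they moved 0.5 units further apart.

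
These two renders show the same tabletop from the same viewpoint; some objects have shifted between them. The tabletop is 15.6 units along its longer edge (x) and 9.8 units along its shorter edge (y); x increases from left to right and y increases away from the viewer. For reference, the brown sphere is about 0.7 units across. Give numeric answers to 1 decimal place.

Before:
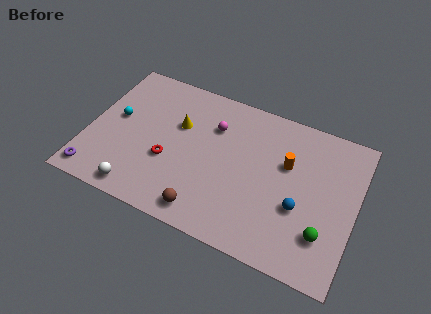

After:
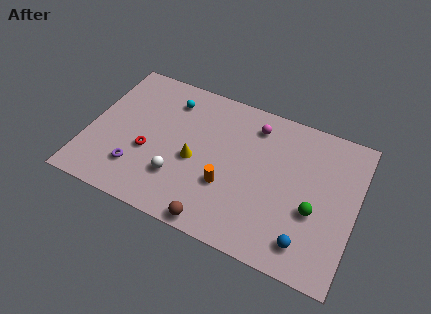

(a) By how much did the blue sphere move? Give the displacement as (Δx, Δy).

(0.6, -2.0)

From the two frames, the blue sphere sits at roughly (12.5, 3.7) before and (13.1, 1.7) after.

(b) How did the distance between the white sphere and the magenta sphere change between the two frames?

-0.5

Before: roughly 7.0 units apart; after: 6.5. That's 0.5 units closer together.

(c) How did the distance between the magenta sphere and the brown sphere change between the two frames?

+1.6

The distance was about 5.7 in the first image and 7.3 in the second, so they moved 1.6 units further apart.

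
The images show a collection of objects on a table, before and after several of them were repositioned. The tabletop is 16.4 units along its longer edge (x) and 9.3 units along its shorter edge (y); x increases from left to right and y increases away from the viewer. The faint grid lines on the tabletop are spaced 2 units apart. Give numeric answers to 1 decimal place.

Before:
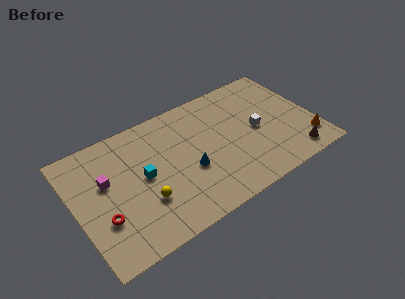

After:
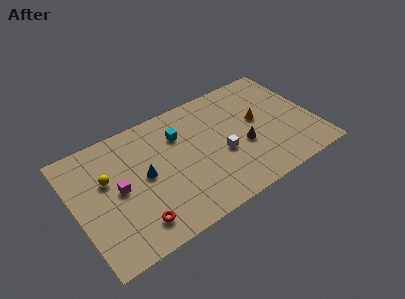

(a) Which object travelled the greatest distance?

the orange cone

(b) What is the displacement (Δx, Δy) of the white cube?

(-2.6, -0.7)

The white cube started near (12.5, 4.5) and ended near (9.9, 3.8).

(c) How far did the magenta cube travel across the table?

1.2

The magenta cube moved from about (2.2, 5.7) to (2.9, 4.7), a distance of √(0.7² + 1.0²) ≈ 1.2.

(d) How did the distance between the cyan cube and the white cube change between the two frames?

-4.1

The distance was about 7.9 in the first image and 3.8 in the second, so they moved 4.1 units closer together.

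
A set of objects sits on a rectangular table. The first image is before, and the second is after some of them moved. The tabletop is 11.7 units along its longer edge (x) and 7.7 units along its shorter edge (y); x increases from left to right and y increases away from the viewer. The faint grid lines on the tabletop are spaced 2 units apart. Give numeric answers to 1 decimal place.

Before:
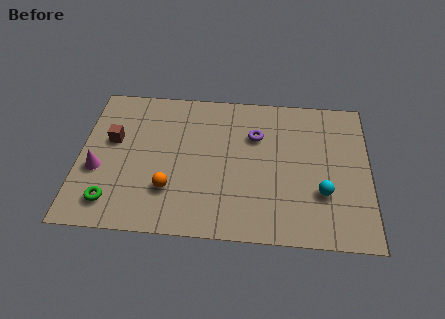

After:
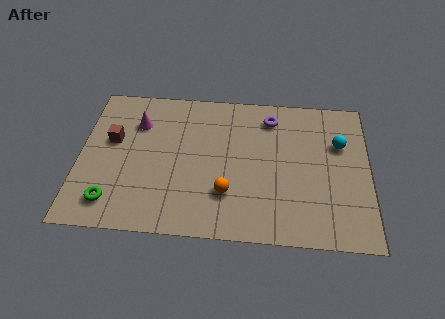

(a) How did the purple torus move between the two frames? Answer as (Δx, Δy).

(0.6, 1.0)

The purple torus started near (7.1, 5.3) and ended near (7.7, 6.3).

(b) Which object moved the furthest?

the magenta cone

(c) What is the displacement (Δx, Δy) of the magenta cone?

(1.5, 2.6)

From the two frames, the magenta cone sits at roughly (0.8, 3.0) before and (2.3, 5.6) after.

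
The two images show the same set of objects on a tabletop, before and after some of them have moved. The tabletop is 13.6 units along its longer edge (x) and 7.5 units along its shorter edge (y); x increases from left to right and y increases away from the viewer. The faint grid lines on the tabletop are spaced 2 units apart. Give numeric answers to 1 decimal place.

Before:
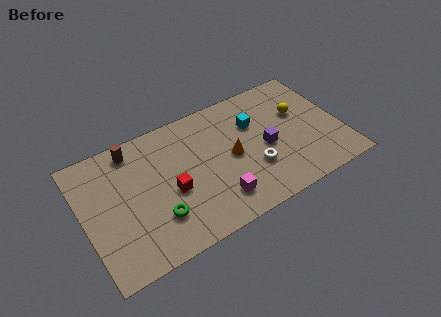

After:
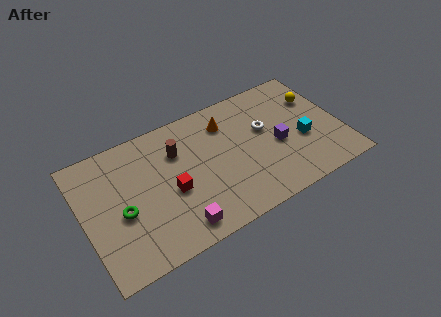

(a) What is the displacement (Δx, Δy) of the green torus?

(-1.7, 1.1)

The green torus started near (3.6, 2.1) and ended near (1.9, 3.2).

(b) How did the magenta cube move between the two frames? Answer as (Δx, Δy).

(-2.2, -0.5)

The magenta cube started near (6.7, 1.6) and ended near (4.5, 1.1).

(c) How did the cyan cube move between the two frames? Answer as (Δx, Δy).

(2.3, -2.1)

The cyan cube started near (9.2, 5.1) and ended near (11.5, 3.0).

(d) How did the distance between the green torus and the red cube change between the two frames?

+1.2

The distance was about 1.4 in the first image and 2.6 in the second, so they moved 1.2 units further apart.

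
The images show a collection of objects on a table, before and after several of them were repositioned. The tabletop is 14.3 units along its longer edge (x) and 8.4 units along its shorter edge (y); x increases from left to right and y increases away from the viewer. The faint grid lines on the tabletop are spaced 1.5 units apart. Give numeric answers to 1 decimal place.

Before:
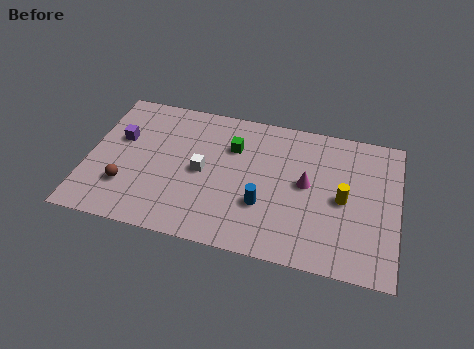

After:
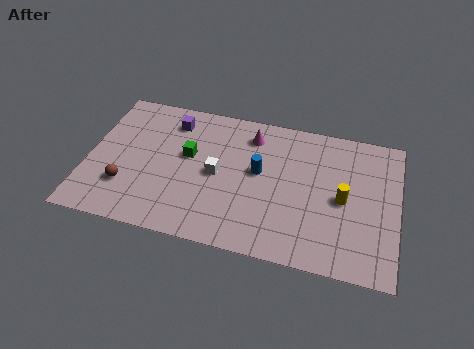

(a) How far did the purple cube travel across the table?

2.8

The purple cube was near (1.4, 5.2) before and (3.7, 6.8) after, so it travelled √(2.3² + 1.6²) ≈ 2.8 units.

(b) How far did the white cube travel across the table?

0.7

The white cube was near (5.3, 4.1) before and (6.0, 4.1) after, so it travelled √(0.7² + 0.0²) ≈ 0.7 units.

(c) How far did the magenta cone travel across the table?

3.5

The magenta cone moved from about (10.1, 4.5) to (7.4, 6.8), a distance of √(2.7² + 2.3²) ≈ 3.5.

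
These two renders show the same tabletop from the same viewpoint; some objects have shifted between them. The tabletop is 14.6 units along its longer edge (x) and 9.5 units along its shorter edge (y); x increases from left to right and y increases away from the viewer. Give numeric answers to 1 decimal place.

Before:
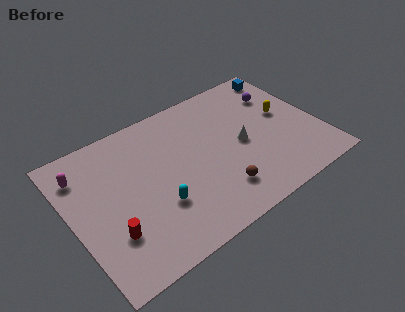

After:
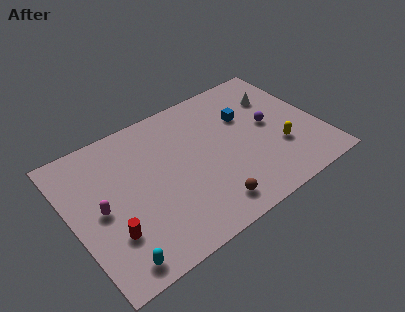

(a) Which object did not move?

the red cylinder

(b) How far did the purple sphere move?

2.1

The purple sphere moved from about (12.8, 6.9) to (11.8, 5.0), a distance of √(1.0² + 1.9²) ≈ 2.1.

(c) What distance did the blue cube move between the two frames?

3.5

From (13.5, 8.3) to (10.6, 6.3), the blue cube covered √(2.9² + 2.0²) ≈ 3.5 units.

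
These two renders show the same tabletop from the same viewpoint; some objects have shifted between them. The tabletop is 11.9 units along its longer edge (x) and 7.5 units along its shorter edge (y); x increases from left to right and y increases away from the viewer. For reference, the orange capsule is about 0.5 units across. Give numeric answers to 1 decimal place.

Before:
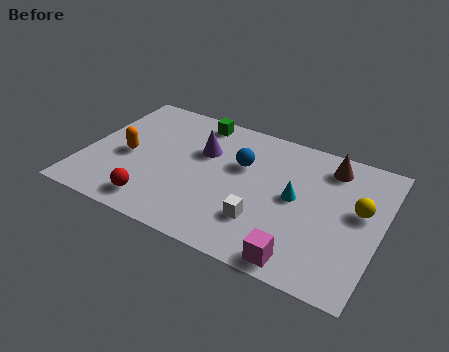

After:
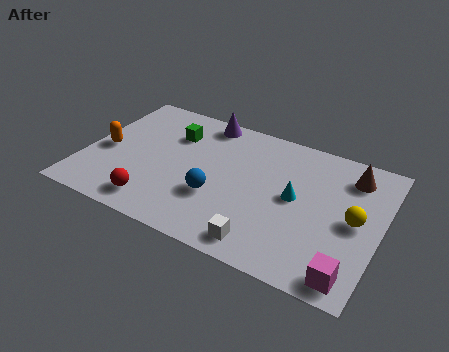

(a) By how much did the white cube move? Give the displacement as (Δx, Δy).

(0.2, -1.1)

From the two frames, the white cube sits at roughly (7.4, 2.1) before and (7.6, 1.0) after.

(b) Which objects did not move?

the cyan cone and the red sphere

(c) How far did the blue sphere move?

2.3

The blue sphere moved from about (6.2, 4.8) to (5.5, 2.6), a distance of √(0.7² + 2.2²) ≈ 2.3.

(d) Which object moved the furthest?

the blue sphere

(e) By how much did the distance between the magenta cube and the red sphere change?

+1.9

They were about 5.9 units apart before and 7.8 after — 1.9 units further apart.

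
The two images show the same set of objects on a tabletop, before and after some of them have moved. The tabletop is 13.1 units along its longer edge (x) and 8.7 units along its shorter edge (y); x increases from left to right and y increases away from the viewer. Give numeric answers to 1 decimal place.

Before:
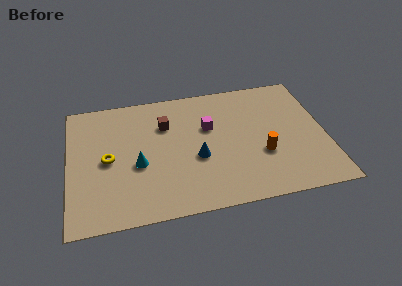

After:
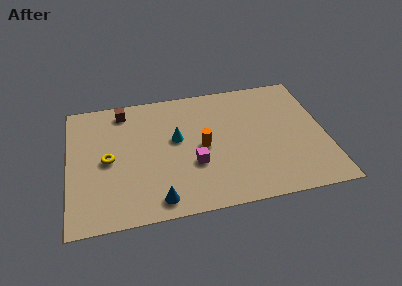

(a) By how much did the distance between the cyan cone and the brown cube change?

+0.7

The distance was about 2.9 in the first image and 3.6 in the second, so they moved 0.7 units further apart.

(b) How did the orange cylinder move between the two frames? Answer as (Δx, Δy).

(-3.0, 1.1)

The orange cylinder started near (9.8, 3.1) and ended near (6.8, 4.2).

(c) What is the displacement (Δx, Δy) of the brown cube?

(-2.1, 1.4)

From the two frames, the brown cube sits at roughly (5.0, 6.1) before and (2.9, 7.5) after.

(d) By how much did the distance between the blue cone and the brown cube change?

+3.6

Before: roughly 3.0 units apart; after: 6.6. That's 3.6 units further apart.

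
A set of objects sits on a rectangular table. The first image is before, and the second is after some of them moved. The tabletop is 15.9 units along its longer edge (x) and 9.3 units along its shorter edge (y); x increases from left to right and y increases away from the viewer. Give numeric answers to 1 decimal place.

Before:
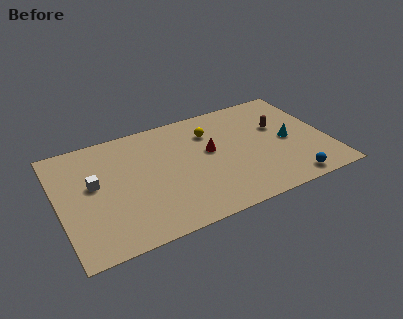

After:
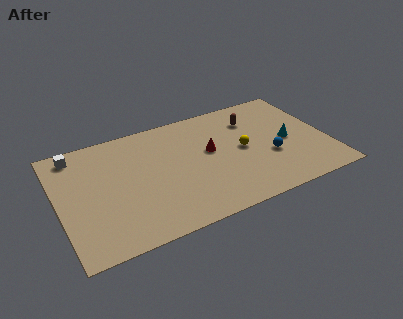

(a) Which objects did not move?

the cyan cone and the red cone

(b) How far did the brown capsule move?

1.8

The brown capsule moved from about (13.2, 5.8) to (11.8, 7.0), a distance of √(1.4² + 1.2²) ≈ 1.8.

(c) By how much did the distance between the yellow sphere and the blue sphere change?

-5.2

They were about 7.1 units apart before and 1.9 after — 5.2 units closer together.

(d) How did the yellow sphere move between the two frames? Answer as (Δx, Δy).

(1.7, -2.2)

The yellow sphere was at about (9.2, 6.9) and moved to about (10.9, 4.7).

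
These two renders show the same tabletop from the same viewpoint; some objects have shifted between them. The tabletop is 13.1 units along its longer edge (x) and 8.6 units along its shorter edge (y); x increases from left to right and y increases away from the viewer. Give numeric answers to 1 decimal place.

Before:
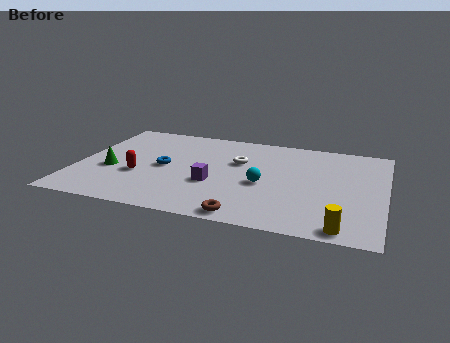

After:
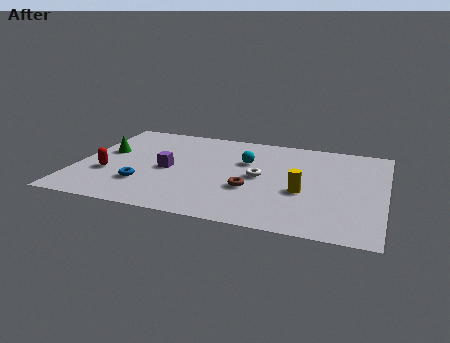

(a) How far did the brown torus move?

2.3

The brown torus moved from about (7.5, 0.8) to (7.5, 3.1), a distance of √(0.0² + 2.3²) ≈ 2.3.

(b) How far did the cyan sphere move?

2.1

The cyan sphere moved from about (8.0, 3.7) to (7.1, 5.6), a distance of √(0.9² + 1.9²) ≈ 2.1.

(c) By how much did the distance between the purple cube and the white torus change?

+1.4

Before: roughly 2.5 units apart; after: 3.9. That's 1.4 units further apart.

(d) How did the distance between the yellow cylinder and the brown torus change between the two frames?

-1.8

Before: roughly 4.0 units apart; after: 2.2. That's 1.8 units closer together.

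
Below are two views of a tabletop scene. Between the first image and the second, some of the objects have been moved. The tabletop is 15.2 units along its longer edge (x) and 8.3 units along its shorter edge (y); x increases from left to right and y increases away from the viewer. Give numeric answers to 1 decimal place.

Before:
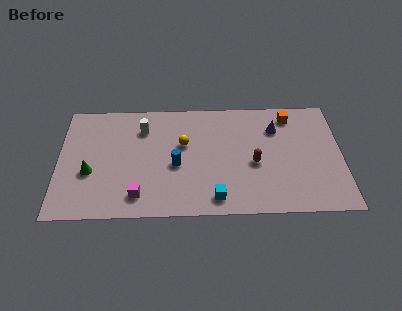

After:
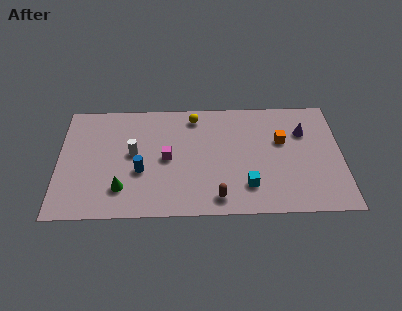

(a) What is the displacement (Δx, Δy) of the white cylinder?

(-0.5, -1.8)

From the two frames, the white cylinder sits at roughly (4.5, 6.3) before and (4.0, 4.5) after.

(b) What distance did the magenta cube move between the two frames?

3.0

From (4.3, 1.5) to (5.8, 4.1), the magenta cube covered √(1.5² + 2.6²) ≈ 3.0 units.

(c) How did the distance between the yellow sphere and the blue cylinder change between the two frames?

+3.3

Before: roughly 1.6 units apart; after: 4.9. That's 3.3 units further apart.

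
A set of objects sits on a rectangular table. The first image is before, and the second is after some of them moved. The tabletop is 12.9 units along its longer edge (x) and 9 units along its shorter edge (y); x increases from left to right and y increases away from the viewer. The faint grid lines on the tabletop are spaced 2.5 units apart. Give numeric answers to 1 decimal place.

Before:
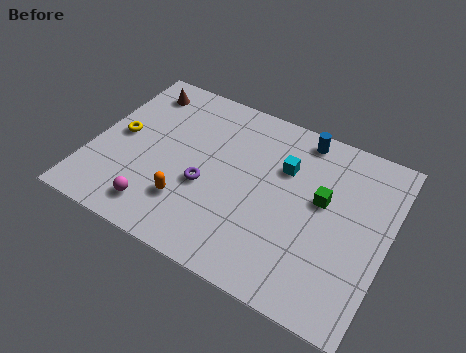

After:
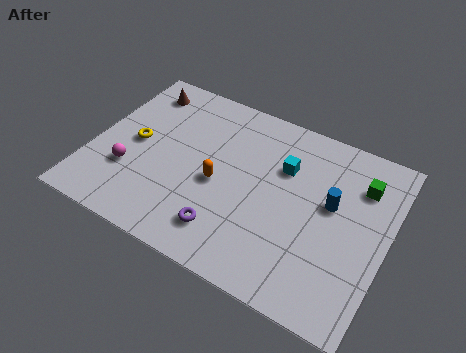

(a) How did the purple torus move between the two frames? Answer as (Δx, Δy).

(1.2, -1.8)

From the two frames, the purple torus sits at roughly (5.1, 3.6) before and (6.3, 1.8) after.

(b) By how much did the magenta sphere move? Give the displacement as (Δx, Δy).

(-1.5, 1.4)

The magenta sphere was at about (3.3, 1.5) and moved to about (1.8, 2.9).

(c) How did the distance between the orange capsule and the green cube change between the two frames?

+0.3

The distance was about 6.2 in the first image and 6.5 in the second, so they moved 0.3 units further apart.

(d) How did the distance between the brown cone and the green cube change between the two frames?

+1.2

They were about 8.8 units apart before and 10.0 after — 1.2 units further apart.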